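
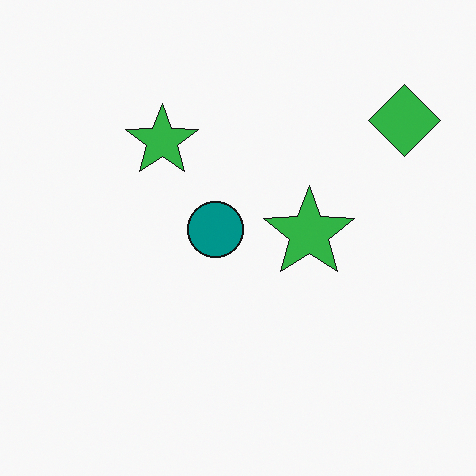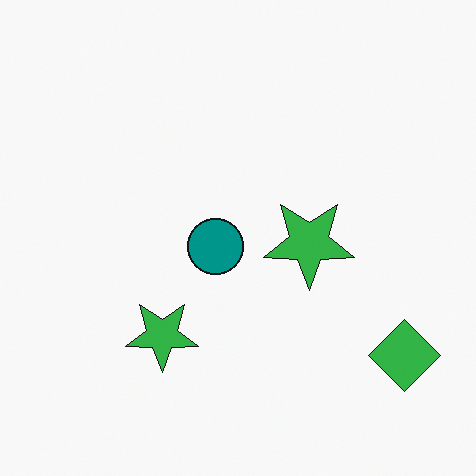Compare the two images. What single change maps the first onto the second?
Flipped vertically (top ↔ bottom).

The green diamond is in the top-right of the first image and the bottom-right of the second — shapes on opposite sides of the horizontal midline have swapped in a mirror flip.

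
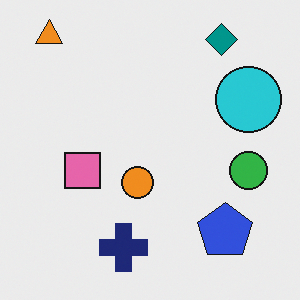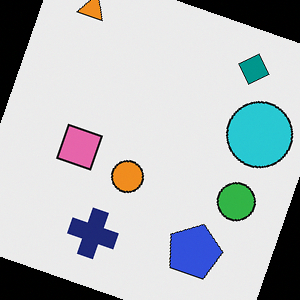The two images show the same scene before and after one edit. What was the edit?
The transformation is: rotated clockwise by a clearly visible amount.

Every shape is tilted by the same angle and the image corners show triangular fill wedges — a whole-image rotation by a non-right angle.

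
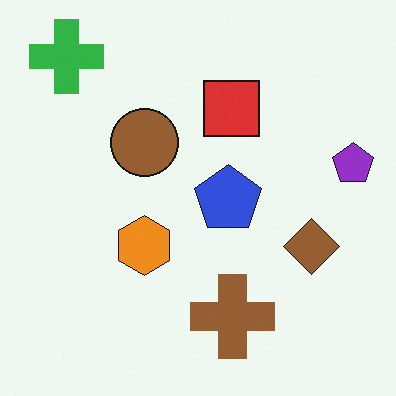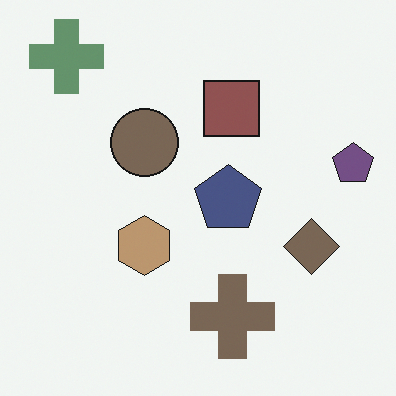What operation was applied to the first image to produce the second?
The transformation is: made much more muted (saturation change).

All colors are more muted and greyish — a global saturation change.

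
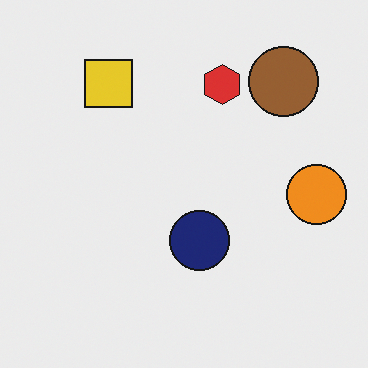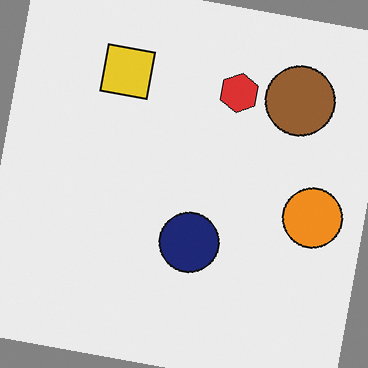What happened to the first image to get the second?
This is the original image rotated clockwise by a few degrees.

Every shape is tilted by the same angle and the image corners show triangular fill wedges — a whole-image rotation by a non-right angle.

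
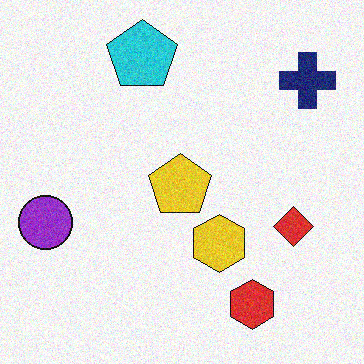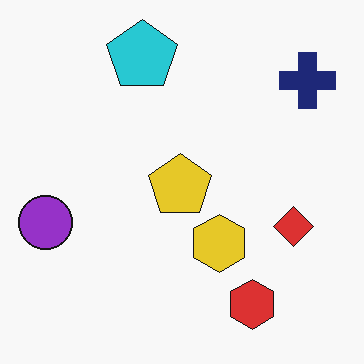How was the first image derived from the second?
Degraded with visible gaussian noise.

Random speckle covers the whole image, including the flat background.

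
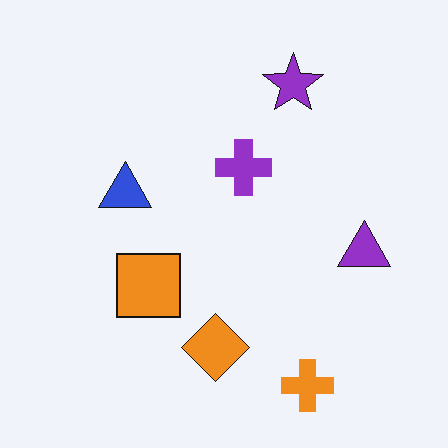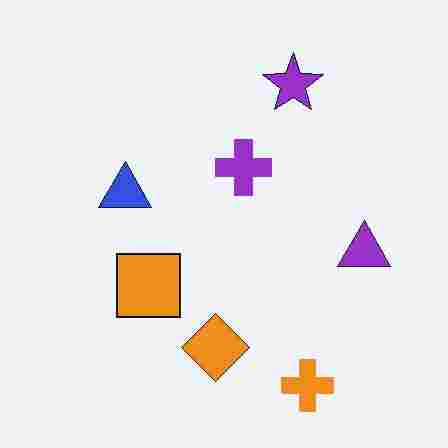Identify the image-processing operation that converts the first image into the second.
The image was degraded with heavy JPEG compression.

Blocky 8×8 compression artifacts appear around shape edges and the flat background shows ringing — characteristic JPEG degradation.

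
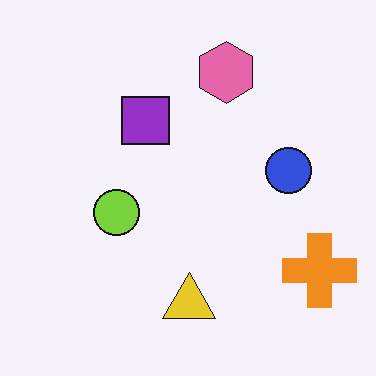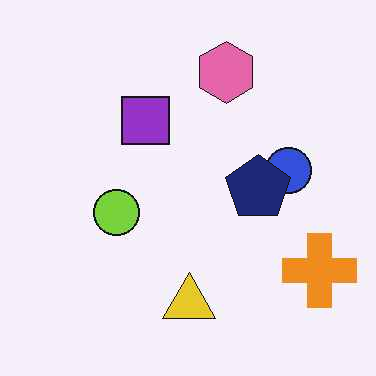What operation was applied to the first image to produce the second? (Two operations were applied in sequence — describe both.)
The image was given moderate JPEG compression, then overlaid with an additional navy pentagon.

Blocky 8×8 compression artifacts appear around shape edges and the flat background shows ringing — characteristic JPEG degradation. A navy pentagon appears in the second image that is absent from the first.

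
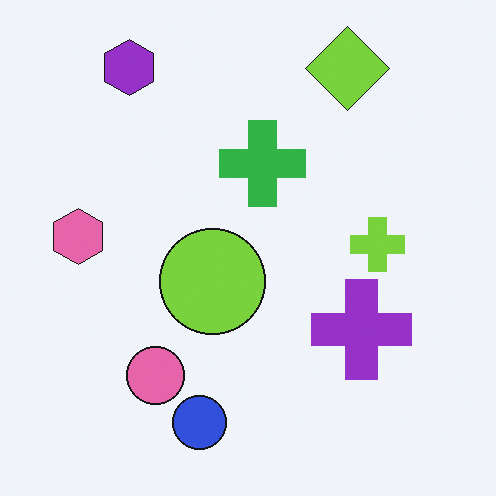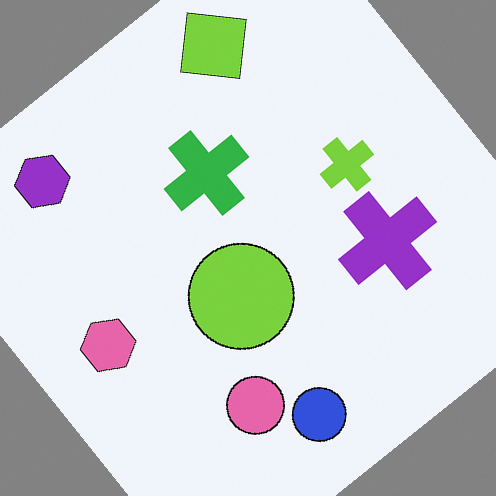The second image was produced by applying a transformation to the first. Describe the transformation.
The transformation is: rotated counter-clockwise by a large amount — several tens of degrees.

Every shape is tilted by the same angle and the image corners show triangular fill wedges — a whole-image rotation by a non-right angle.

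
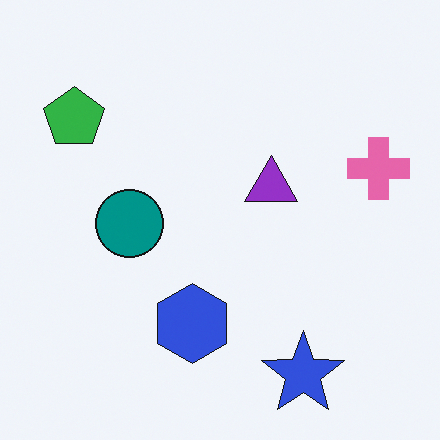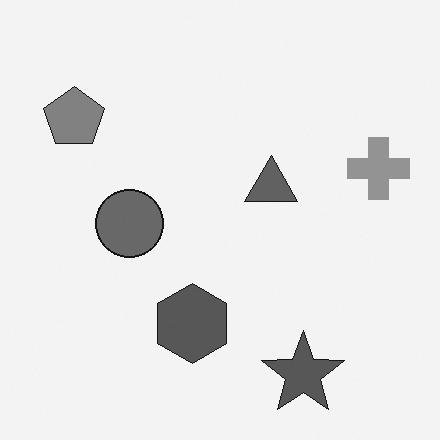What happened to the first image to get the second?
Converted to grayscale.

All color is removed — every shape is now a shade of grey.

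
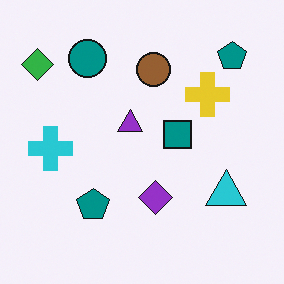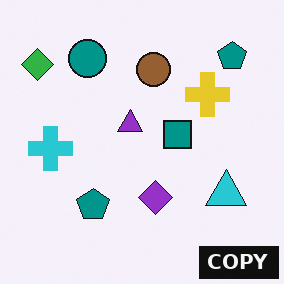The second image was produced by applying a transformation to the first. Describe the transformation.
The transformation is: watermarked with the text "COPY" in the lower-right corner.

A dark label reading "COPY" appears in the lower-right corner.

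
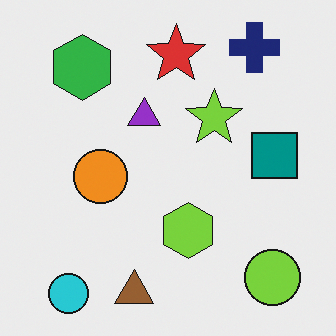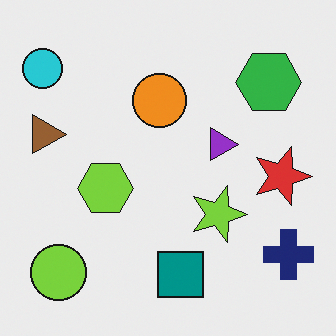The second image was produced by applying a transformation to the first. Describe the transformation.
The image was rotated 90° clockwise.

The cyan circle sits in the bottom-left of the first image and the top-left of the second — consistent with a whole-image 90° clockwise rotation.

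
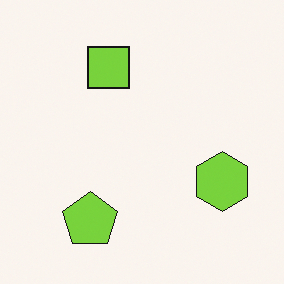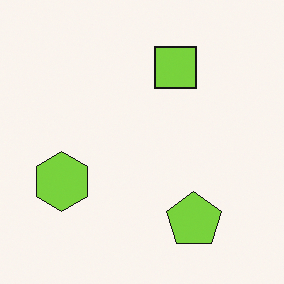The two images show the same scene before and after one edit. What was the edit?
The image was flipped horizontally (left ↔ right).

The lime hexagon is in the right of the first image and the left of the second — shapes on opposite sides of the vertical midline have swapped in a mirror flip.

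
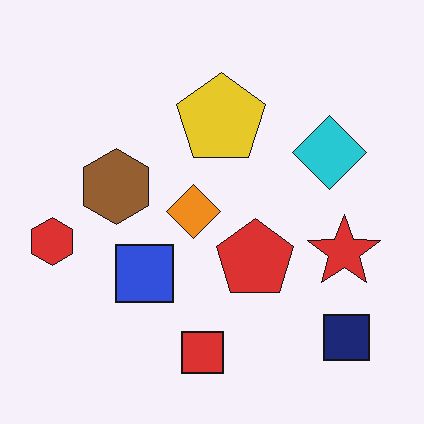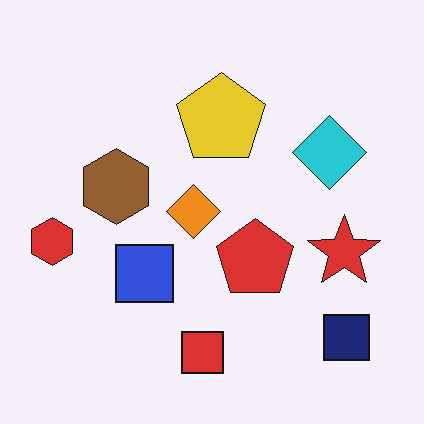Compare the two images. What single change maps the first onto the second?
This is the original image JPEG-compressed with visible artifacts.

Blocky 8×8 compression artifacts appear around shape edges and the flat background shows ringing — characteristic JPEG degradation.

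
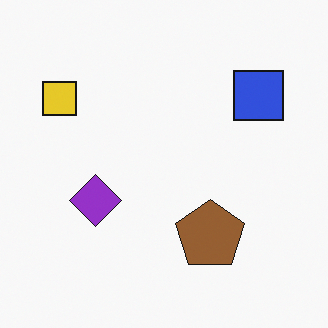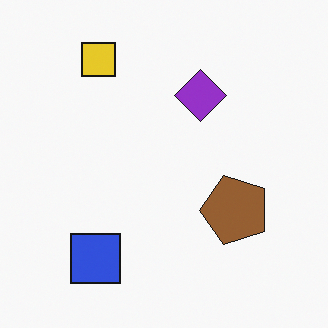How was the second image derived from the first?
The image was transposed (reflected across the top-left ↔ bottom-right diagonal).

Shapes have swapped their row and column positions — what was in the top-right is now in the bottom-left — a diagonal reflection.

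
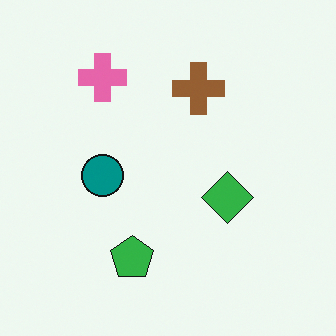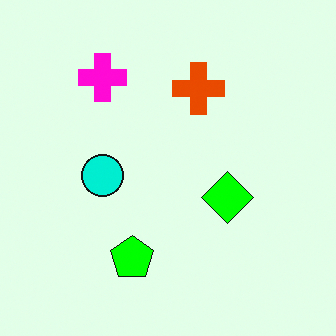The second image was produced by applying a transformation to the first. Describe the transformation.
This is the original image heavily oversaturated.

All colors are more vivid — a global saturation change.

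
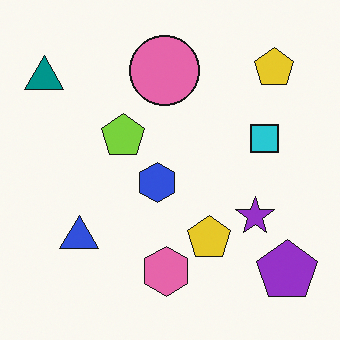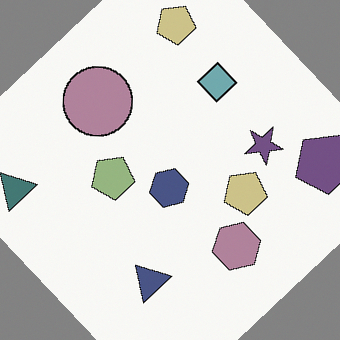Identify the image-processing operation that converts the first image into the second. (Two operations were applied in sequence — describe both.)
The image was rotated counter-clockwise by a large amount — several tens of degrees, then heavily desaturated.

Every shape is tilted by the same angle and the image corners show triangular fill wedges — a whole-image rotation by a non-right angle. All colors are more muted and greyish — a global saturation change.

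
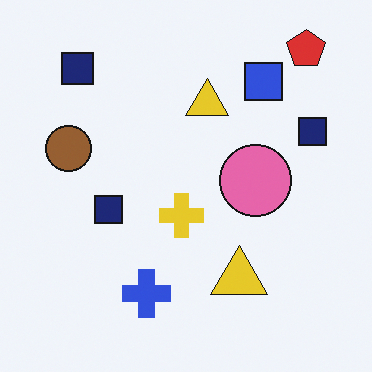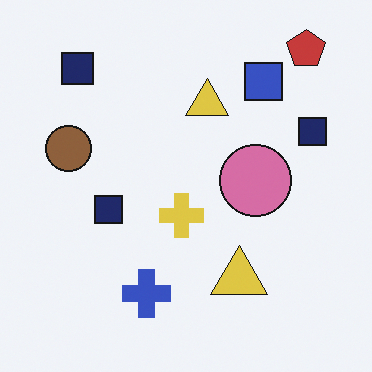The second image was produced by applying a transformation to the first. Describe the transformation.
The transformation is: slightly desaturated.

All colors are more muted and greyish — a global saturation change.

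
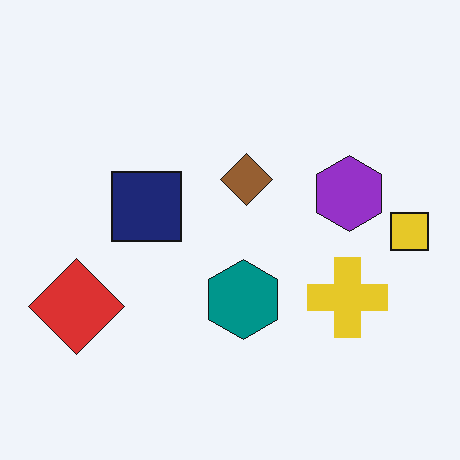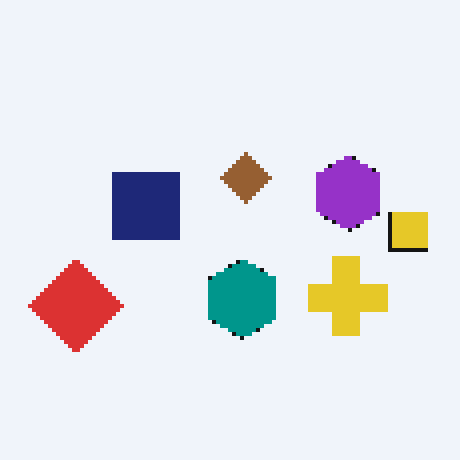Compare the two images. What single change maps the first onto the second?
The transformation is: lightly pixelated (a mild mosaic effect).

Shapes are reduced to large square blocks; fine edges and outlines are lost — a downscale-then-upscale (mosaic) effect.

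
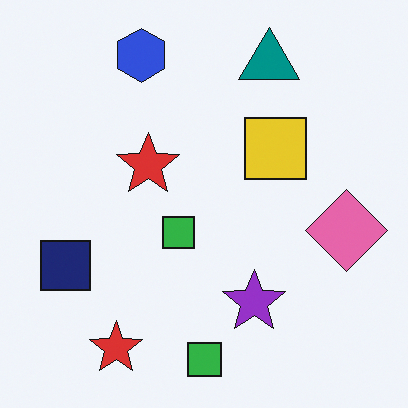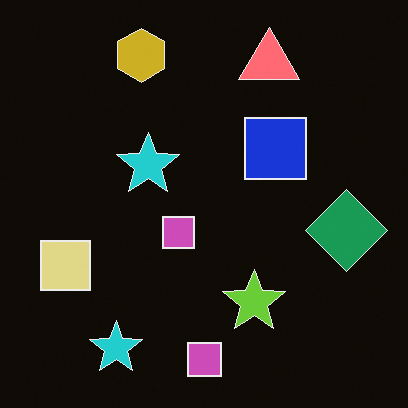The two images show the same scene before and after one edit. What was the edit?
This is the original image color-inverted (negative).

The light background has become dark and every shape's color is its complement — a photographic negative.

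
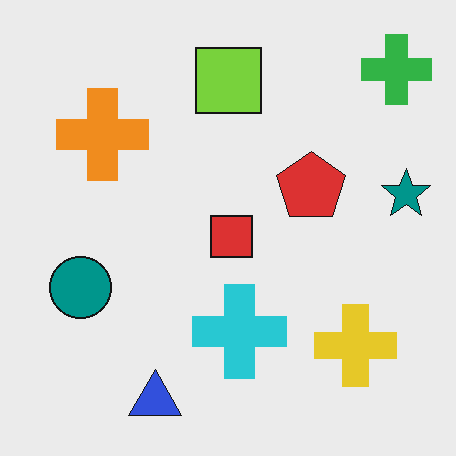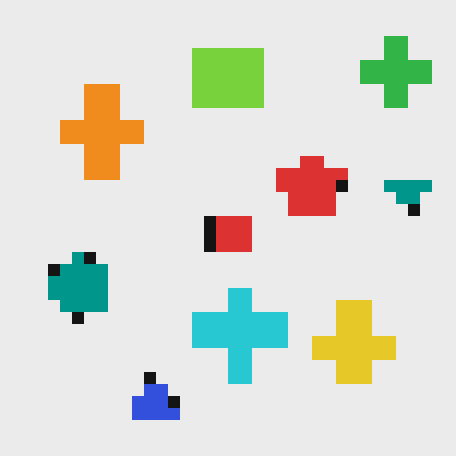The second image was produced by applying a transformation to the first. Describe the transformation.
The image was coarsely pixelated.

Shapes are reduced to large square blocks; fine edges and outlines are lost — a downscale-then-upscale (mosaic) effect.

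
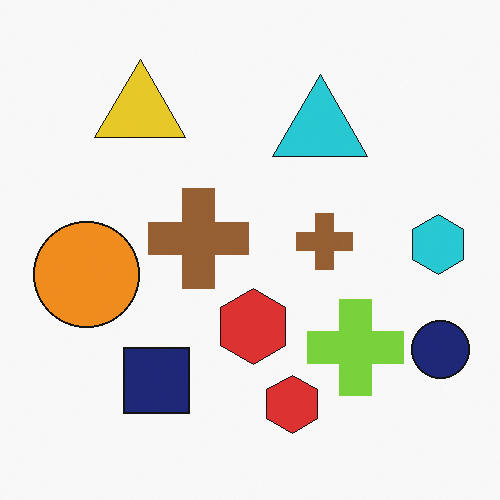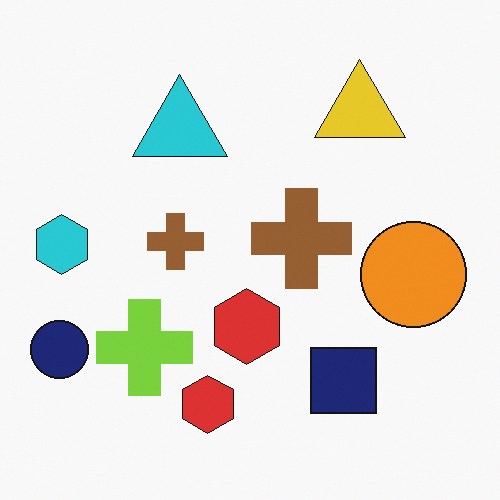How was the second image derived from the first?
The second image is the first flipped horizontally (left ↔ right).

The navy circle is in the bottom-right of the first image and the bottom-left of the second — shapes on opposite sides of the vertical midline have swapped in a mirror flip.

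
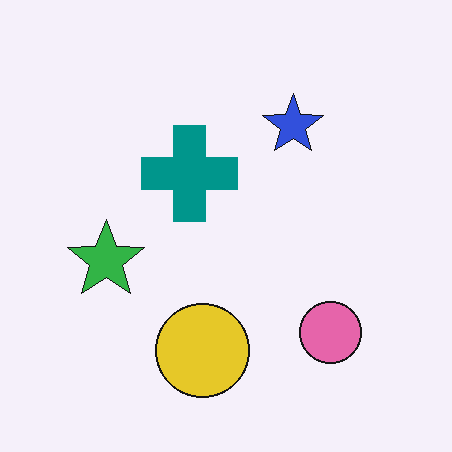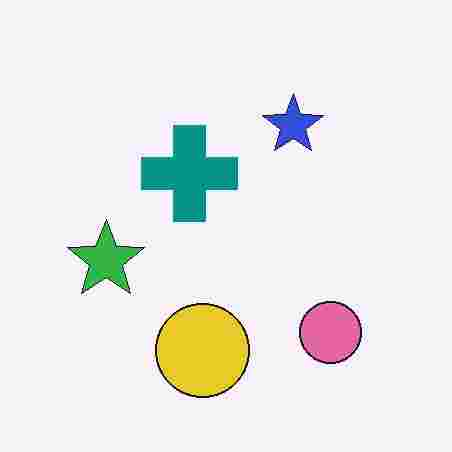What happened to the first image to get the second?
The second image is the first heavily JPEG-compressed with obvious blocking artifacts.

Blocky 8×8 compression artifacts appear around shape edges and the flat background shows ringing — characteristic JPEG degradation.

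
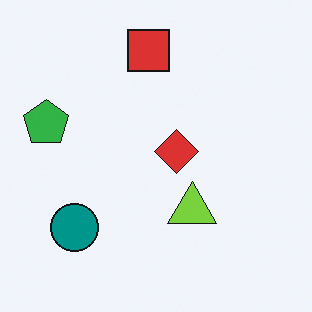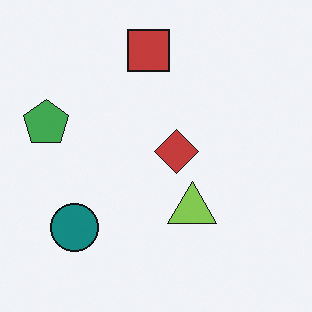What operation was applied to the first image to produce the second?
This is the original image slightly desaturated.

All colors are more muted and greyish — a global saturation change.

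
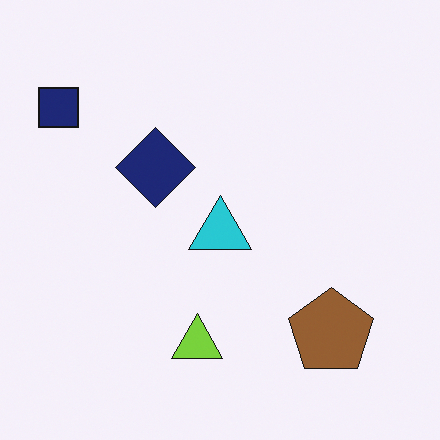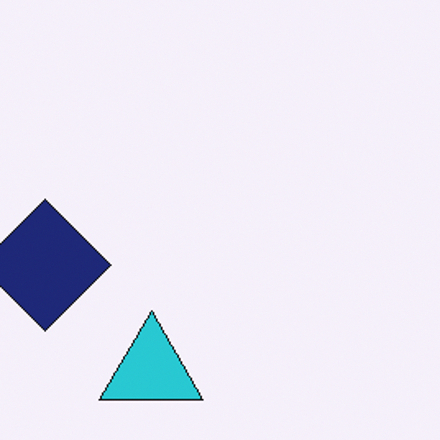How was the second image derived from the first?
The transformation is: cropped to a noticeably smaller region and rescaled.

The visible shapes are larger and the field of view is narrower; shapes near the original edges may be partly or wholly outside the frame — a crop-and-rescale.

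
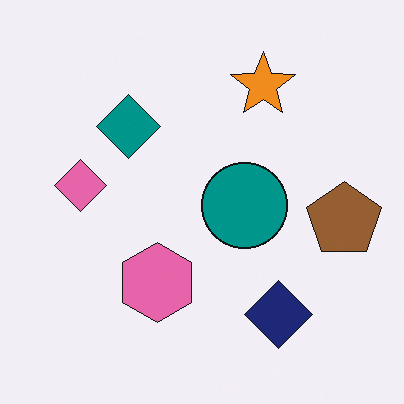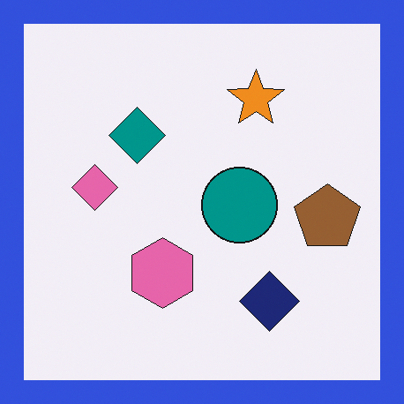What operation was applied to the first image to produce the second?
The image was framed with a blue border.

A solid blue frame runs around the edge of the second image, with the content slightly shrunk inside it.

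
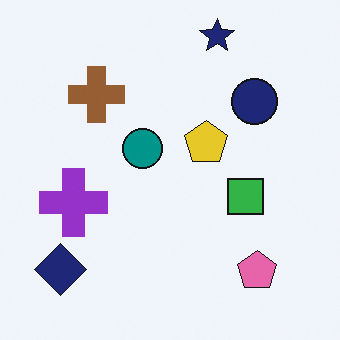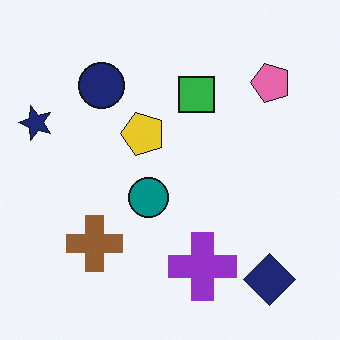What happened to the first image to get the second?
It was rotated 90° counter-clockwise.

The navy diamond sits in the bottom-left of the first image and the bottom-right of the second — consistent with a whole-image 90° counter-clockwise rotation.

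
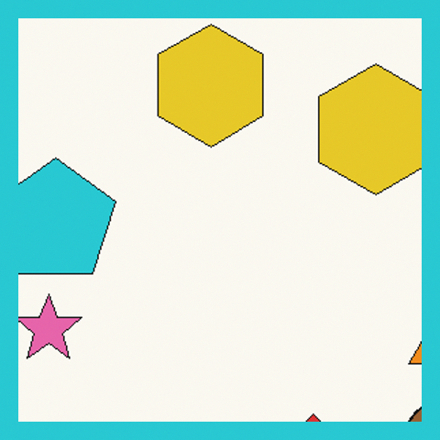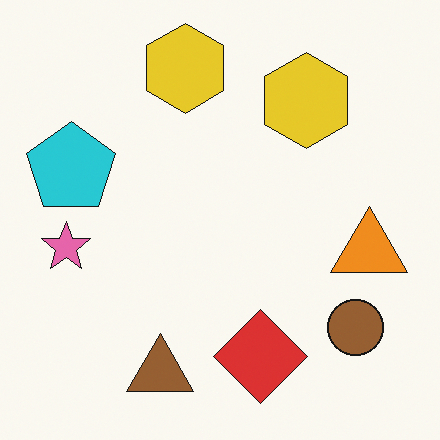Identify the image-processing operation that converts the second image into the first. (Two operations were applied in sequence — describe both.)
The transformation is: cropped slightly and scaled back up, then framed with a cyan border.

The visible shapes are larger and the field of view is narrower; shapes near the original edges may be partly or wholly outside the frame — a crop-and-rescale. A solid cyan frame runs around the edge of the first image, with the content slightly shrunk inside it.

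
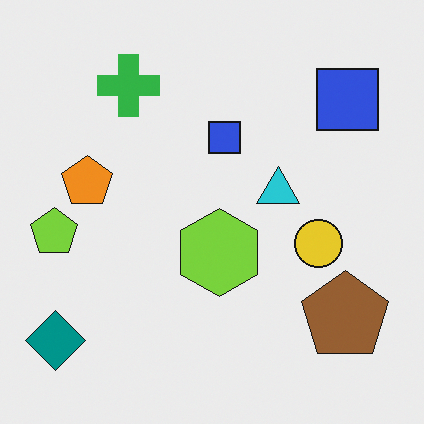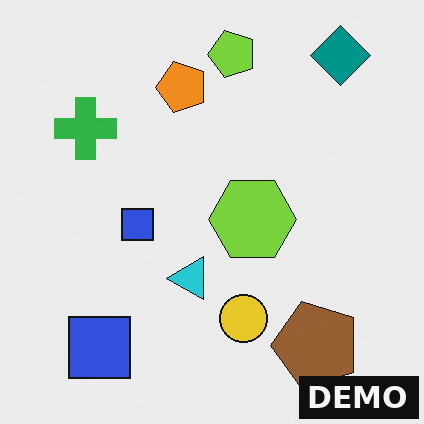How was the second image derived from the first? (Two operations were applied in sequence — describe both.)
The image was transposed (reflected across the top-left ↔ bottom-right diagonal), then watermarked with the text "DEMO" in the lower-right corner.

Shapes have swapped their row and column positions — what was in the top-right is now in the bottom-left — a diagonal reflection. A dark label reading "DEMO" appears in the lower-right corner.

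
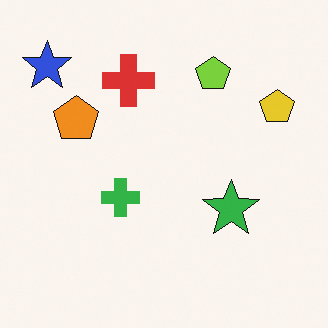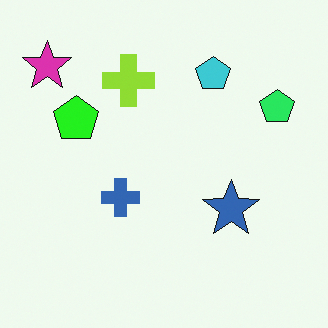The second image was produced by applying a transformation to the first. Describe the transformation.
It was hue-shifted by a moderate amount.

Every shape's color has rotated by the same amount around the hue wheel — a uniform hue shift.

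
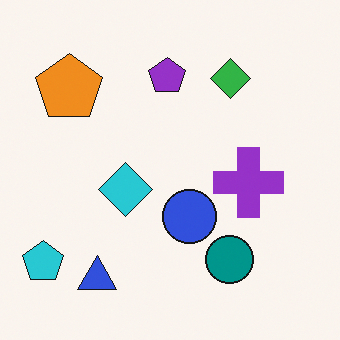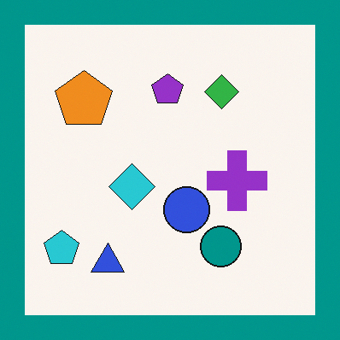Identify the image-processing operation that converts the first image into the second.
It was framed with a teal border.

A solid teal frame runs around the edge of the second image, with the content slightly shrunk inside it.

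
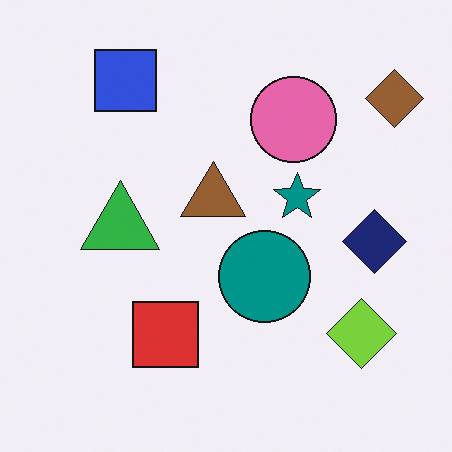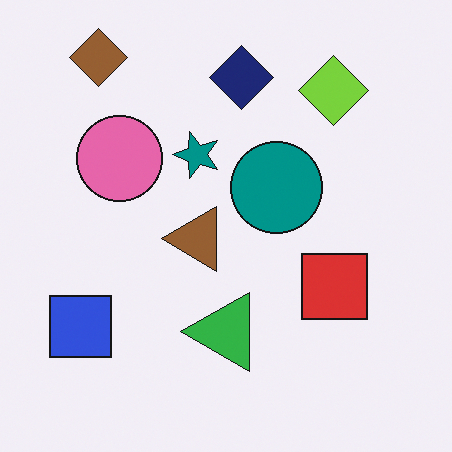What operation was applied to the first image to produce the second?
The image was rotated 90° counter-clockwise.

The brown diamond sits in the top-right of the first image and the top-left of the second — consistent with a whole-image 90° counter-clockwise rotation.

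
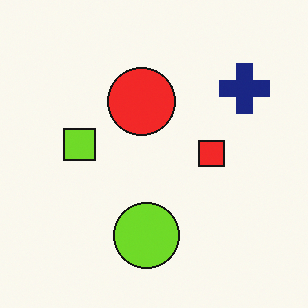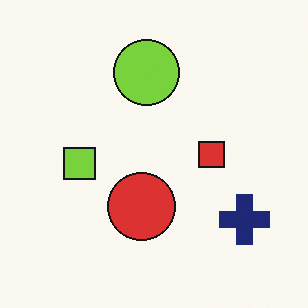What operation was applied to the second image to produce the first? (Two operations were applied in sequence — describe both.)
It was flipped vertically (top ↔ bottom), then slightly oversaturated.

The lime circle is in the top of the second image and the bottom of the first — shapes on opposite sides of the horizontal midline have swapped in a mirror flip. All colors are more vivid — a global saturation change.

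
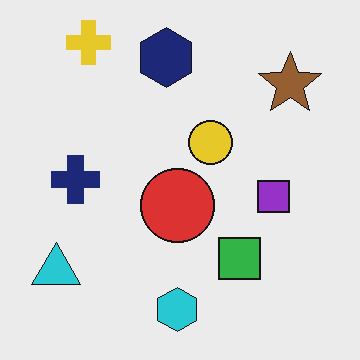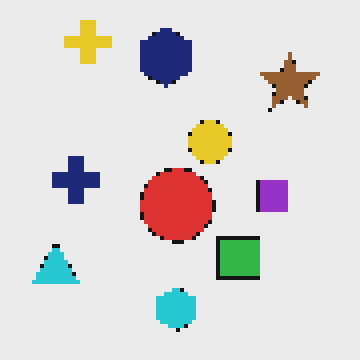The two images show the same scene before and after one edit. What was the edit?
The transformation is: lightly pixelated (a mild mosaic effect).

Shapes are reduced to large square blocks; fine edges and outlines are lost — a downscale-then-upscale (mosaic) effect.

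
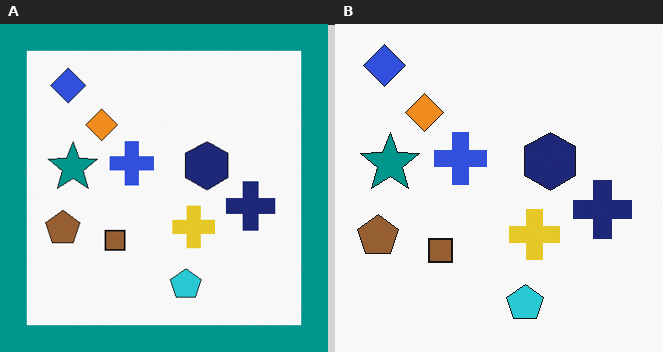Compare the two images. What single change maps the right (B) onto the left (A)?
The left (A) image is the right (B) framed with a teal border.

A solid teal frame runs around the edge of the left (A) image, with the content slightly shrunk inside it.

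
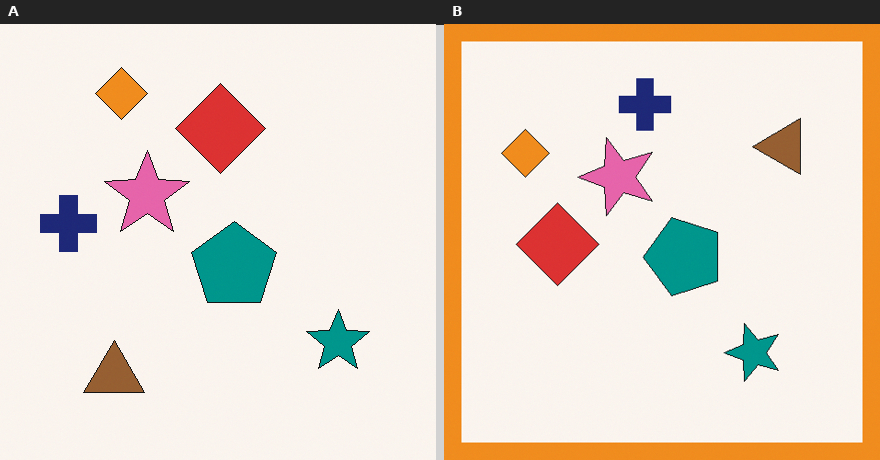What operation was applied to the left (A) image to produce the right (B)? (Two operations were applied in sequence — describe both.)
Transposed (reflected across the top-left ↔ bottom-right diagonal), then framed with a orange border.

Shapes have swapped their row and column positions — what was in the top-right is now in the bottom-left — a diagonal reflection. A solid orange frame runs around the edge of the right (B) image, with the content slightly shrunk inside it.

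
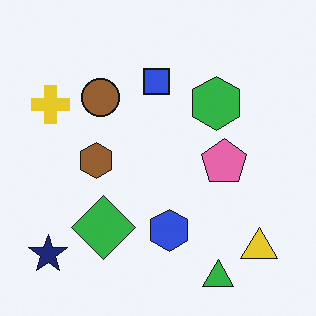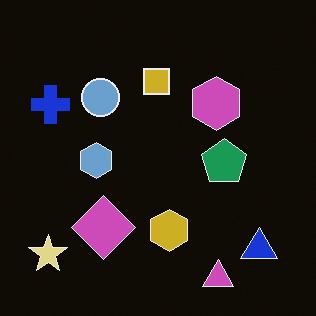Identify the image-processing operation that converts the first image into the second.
The image was color-inverted (negative).

The light background has become dark and every shape's color is its complement — a photographic negative.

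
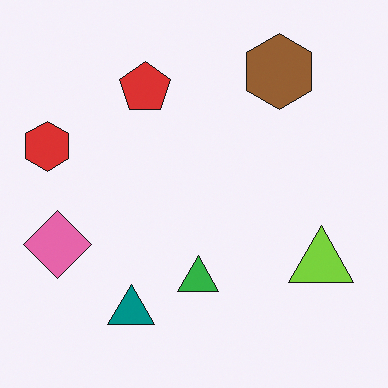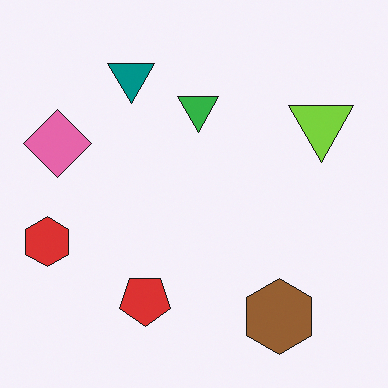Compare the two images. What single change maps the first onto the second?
It was flipped vertically (top ↔ bottom).

The brown hexagon is in the top-right of the first image and the bottom-right of the second — shapes on opposite sides of the horizontal midline have swapped in a mirror flip.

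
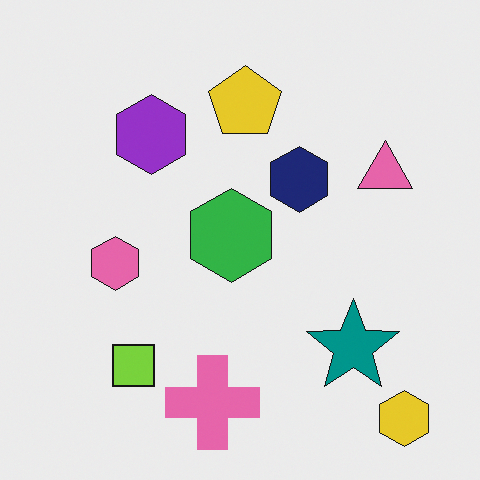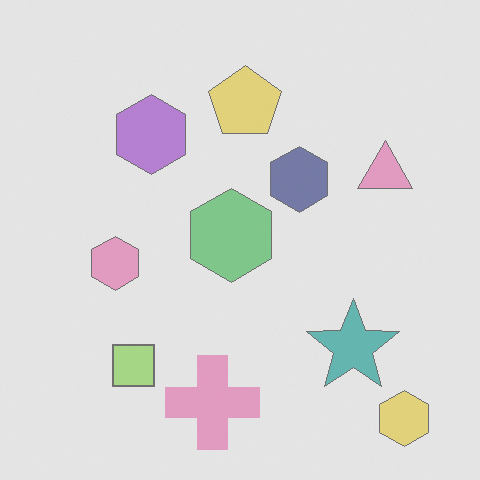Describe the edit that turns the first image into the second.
The image was washed out (contrast reduced).

Tones are pushed toward mid-grey across the whole image — a global contrast change.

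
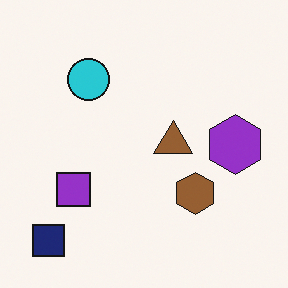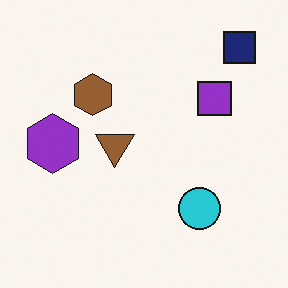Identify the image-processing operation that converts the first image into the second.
The second image is the first rotated 180°.

The navy square sits in the bottom-left of the first image and the top-right of the second — consistent with a whole-image 180° rotation.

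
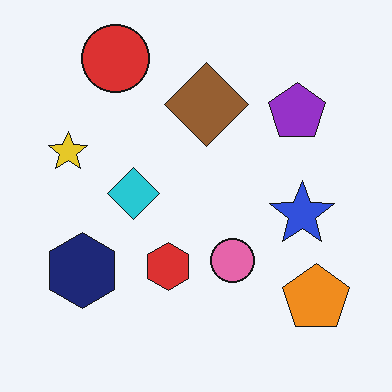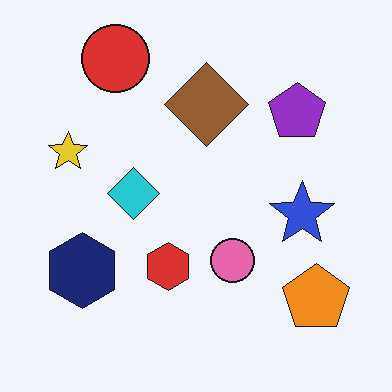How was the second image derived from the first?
This is the original image given moderate JPEG compression.

Blocky 8×8 compression artifacts appear around shape edges and the flat background shows ringing — characteristic JPEG degradation.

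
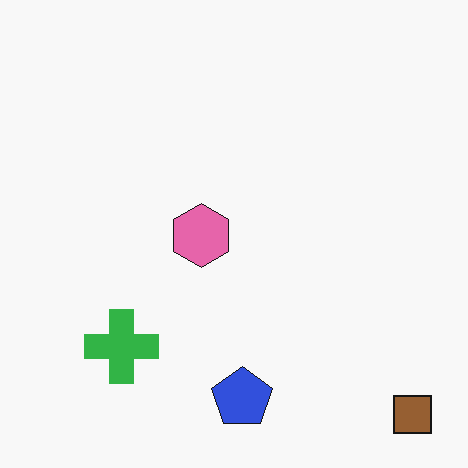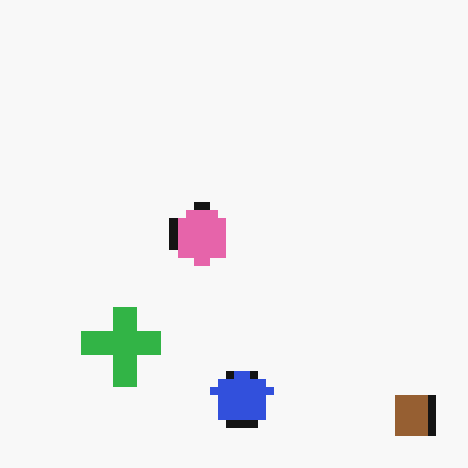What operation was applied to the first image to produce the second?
The image was pixelated into visible square blocks.

Shapes are reduced to large square blocks; fine edges and outlines are lost — a downscale-then-upscale (mosaic) effect.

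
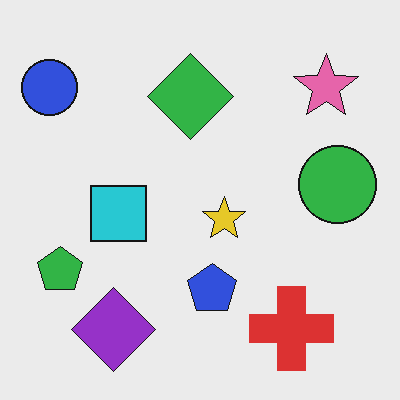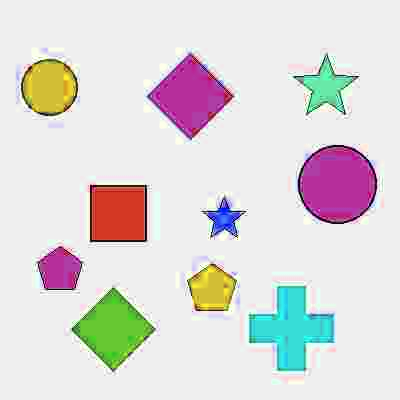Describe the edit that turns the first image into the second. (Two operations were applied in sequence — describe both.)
The second image is the first heavily JPEG-compressed with obvious blocking artifacts, then hue-shifted by a large amount.

Blocky 8×8 compression artifacts appear around shape edges and the flat background shows ringing — characteristic JPEG degradation. Every shape's color has rotated by the same amount around the hue wheel — a uniform hue shift.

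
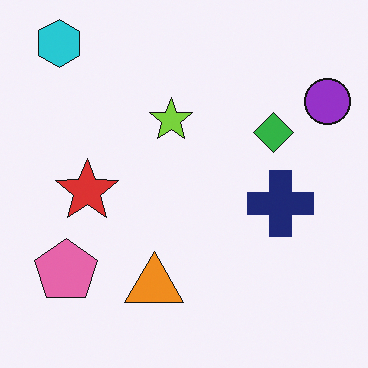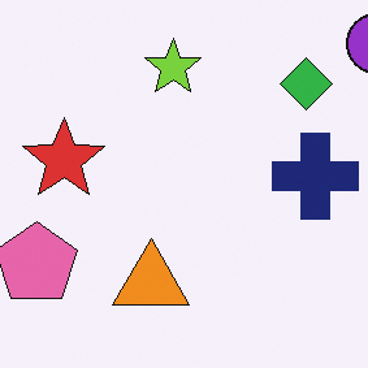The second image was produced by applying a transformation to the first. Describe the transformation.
The second image is the first cropped to a modestly smaller region and rescaled.

The visible shapes are larger and the field of view is narrower; shapes near the original edges may be partly or wholly outside the frame — a crop-and-rescale.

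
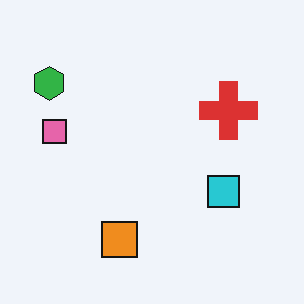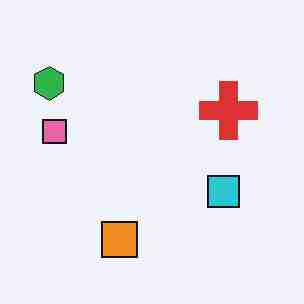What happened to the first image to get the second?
Degraded with heavy JPEG compression.

Blocky 8×8 compression artifacts appear around shape edges and the flat background shows ringing — characteristic JPEG degradation.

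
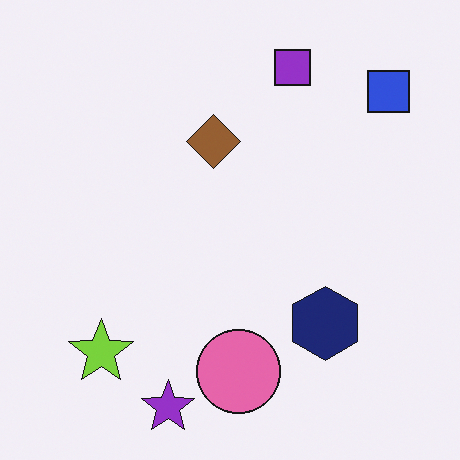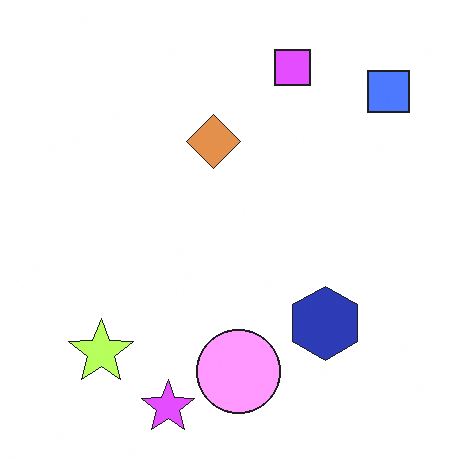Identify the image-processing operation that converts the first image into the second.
The image was substantially brightened.

Every pixel — background and shapes alike — is uniformly brightened.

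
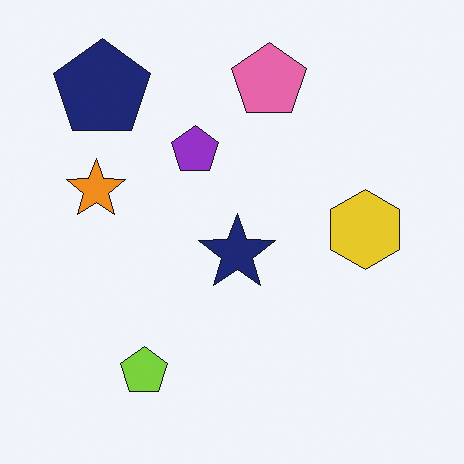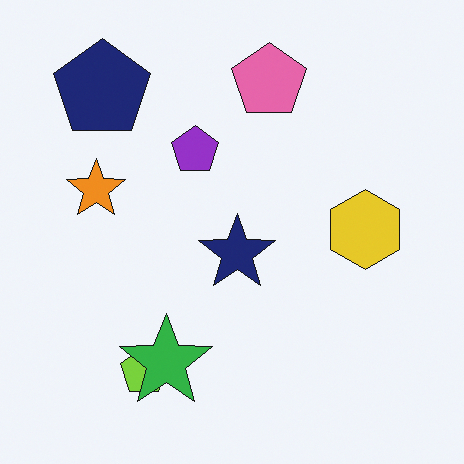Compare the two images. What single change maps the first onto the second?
This is the original image overlaid with an additional green star.

A green star appears in the second image that is absent from the first.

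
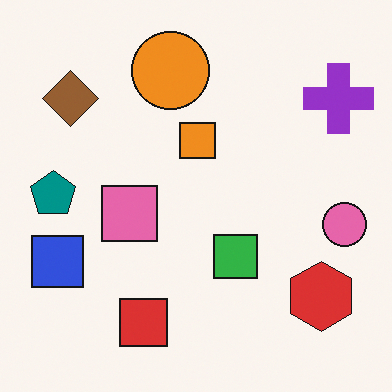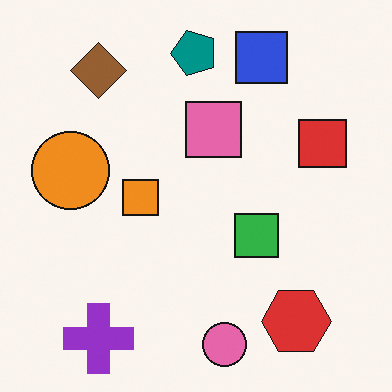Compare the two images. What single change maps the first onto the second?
The transformation is: transposed (reflected across the top-left ↔ bottom-right diagonal).

Shapes have swapped their row and column positions — what was in the top-right is now in the bottom-left — a diagonal reflection.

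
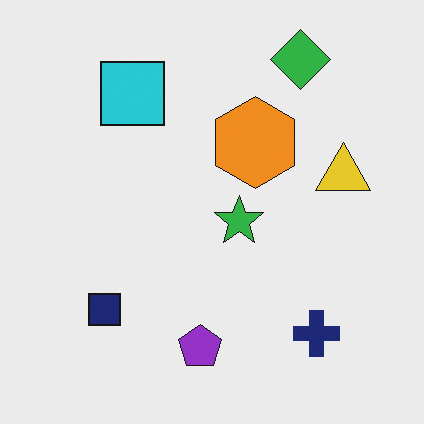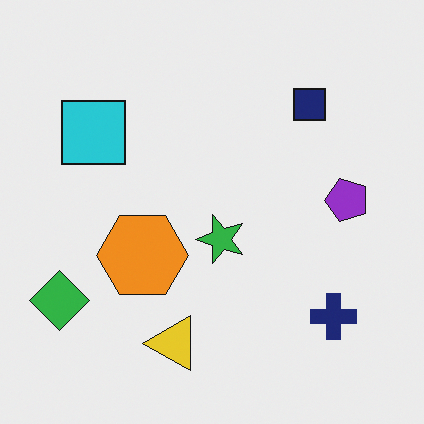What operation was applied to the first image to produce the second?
The image was transposed (reflected across the top-left ↔ bottom-right diagonal).

Shapes have swapped their row and column positions — what was in the top-right is now in the bottom-left — a diagonal reflection.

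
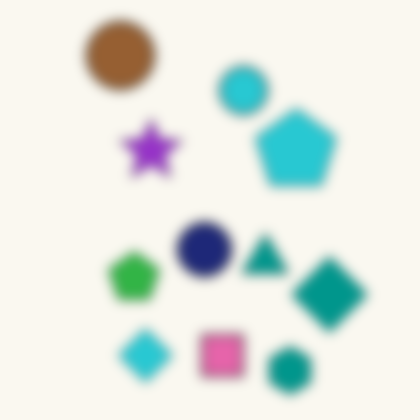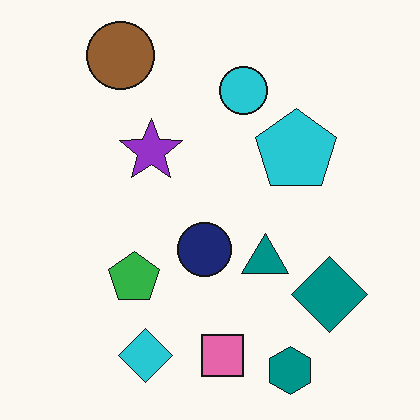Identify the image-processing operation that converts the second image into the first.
Heavily blurred.

Shape edges and outlines are uniformly softened across the whole image.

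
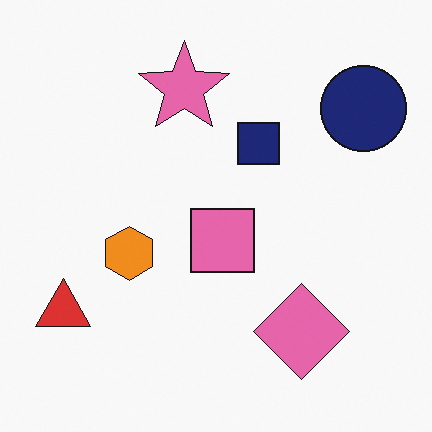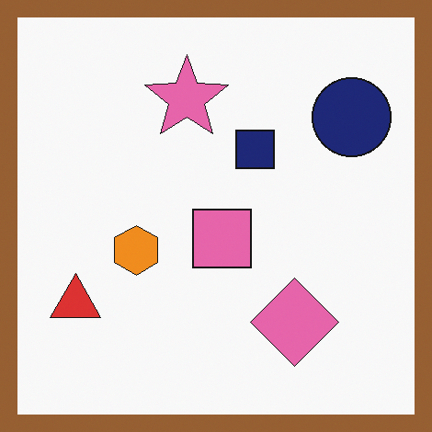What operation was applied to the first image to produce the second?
The second image is the first framed with a brown border.

A solid brown frame runs around the edge of the second image, with the content slightly shrunk inside it.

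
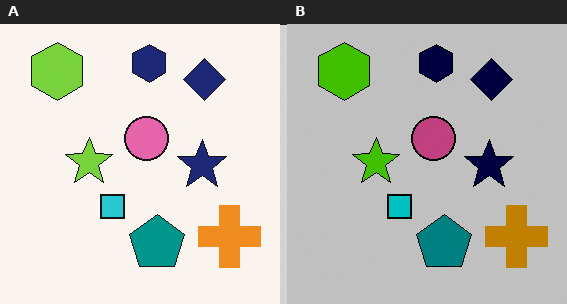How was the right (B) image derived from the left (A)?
The transformation is: heavily posterized to just a handful of flat colors.

Each flat color has snapped to a coarser quantized level — most visibly, the near-white background has dropped to a flat grey.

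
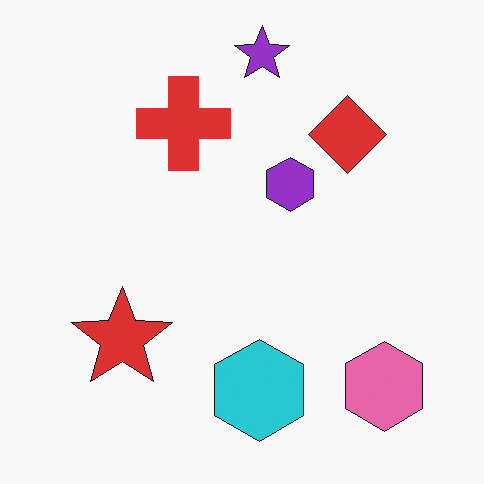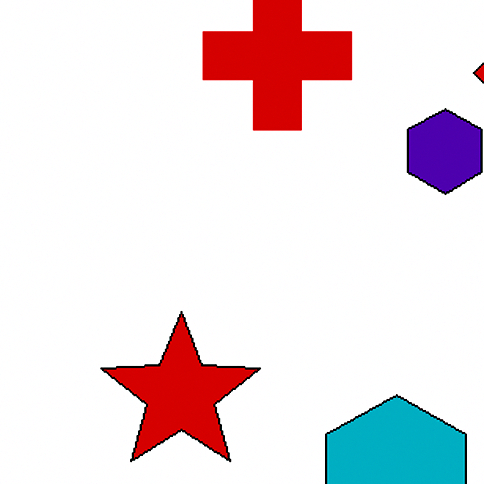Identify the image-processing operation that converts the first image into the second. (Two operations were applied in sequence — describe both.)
Cropped to a modestly smaller region and rescaled, then boosted in contrast.

The visible shapes are larger and the field of view is narrower; shapes near the original edges may be partly or wholly outside the frame — a crop-and-rescale. Tones are pushed away from mid-grey across the whole image — a global contrast change.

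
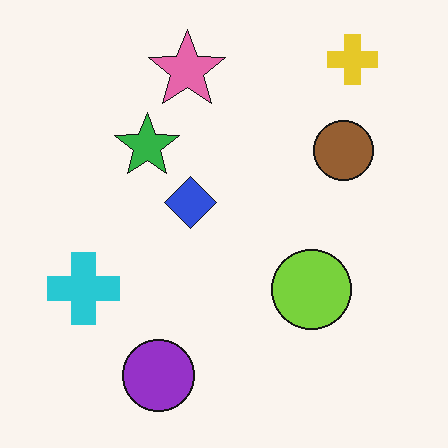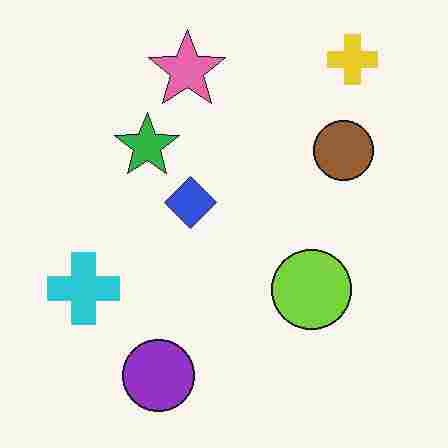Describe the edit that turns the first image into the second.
The image was degraded with heavy JPEG compression.

Blocky 8×8 compression artifacts appear around shape edges and the flat background shows ringing — characteristic JPEG degradation.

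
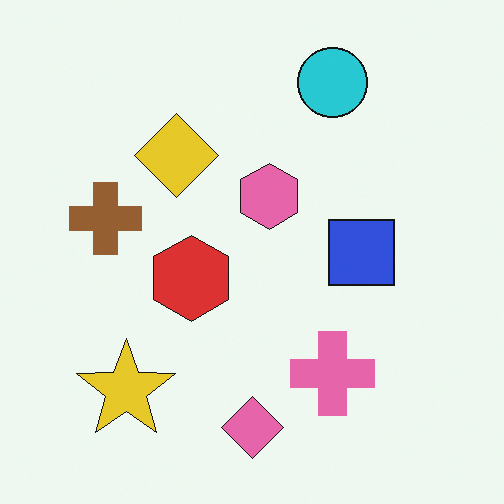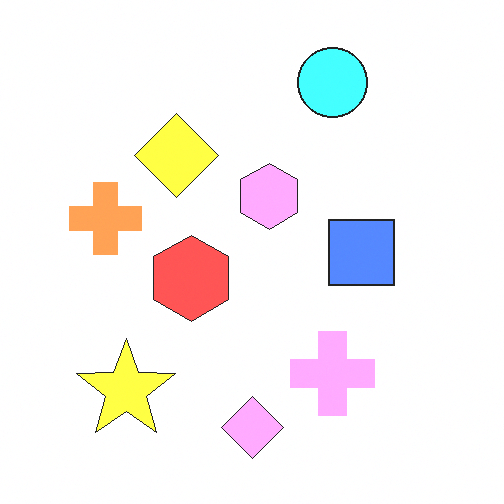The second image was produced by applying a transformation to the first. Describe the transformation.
This is the original image brightened a lot.

Every pixel — background and shapes alike — is uniformly brightened.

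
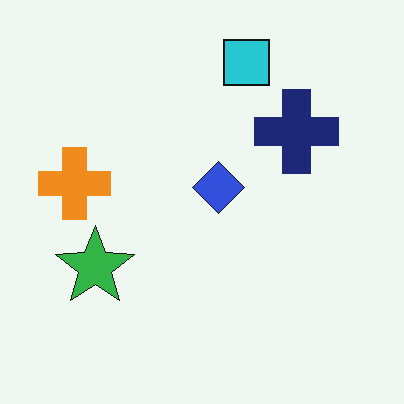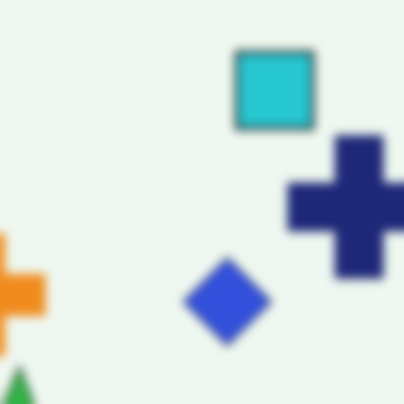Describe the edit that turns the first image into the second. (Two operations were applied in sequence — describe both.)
The second image is the first cropped tightly and scaled back up, then noticeably gaussian-blurred.

The visible shapes are larger and the field of view is narrower; shapes near the original edges may be partly or wholly outside the frame — a crop-and-rescale. Shape edges and outlines are uniformly softened across the whole image.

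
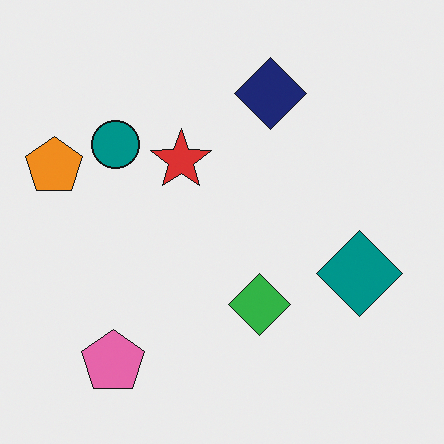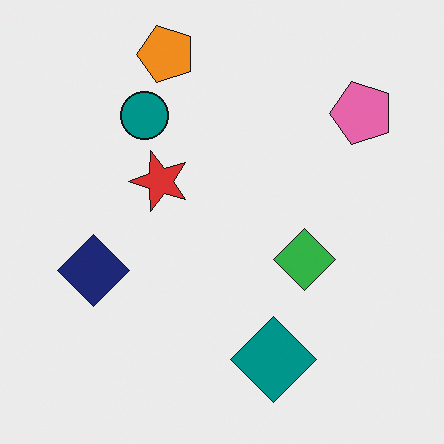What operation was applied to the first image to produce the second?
The second image is the first transposed (reflected across the top-left ↔ bottom-right diagonal).

Shapes have swapped their row and column positions — what was in the top-right is now in the bottom-left — a diagonal reflection.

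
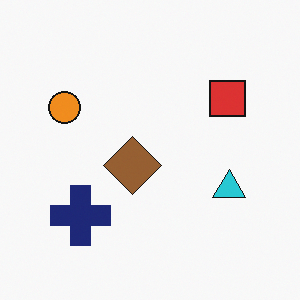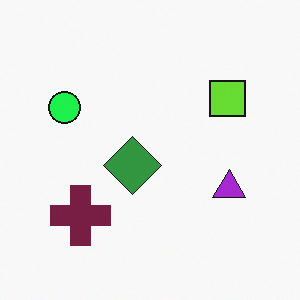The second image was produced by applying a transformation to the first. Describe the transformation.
The second image is the first hue-shifted by a moderate amount.

Every shape's color has rotated by the same amount around the hue wheel — a uniform hue shift.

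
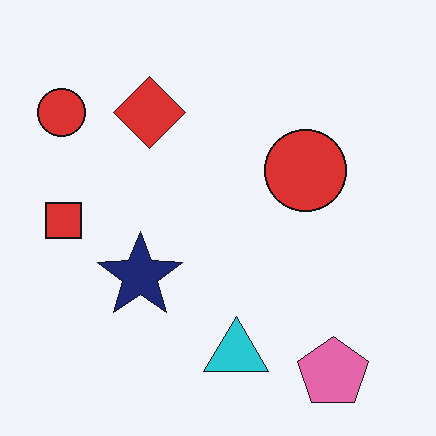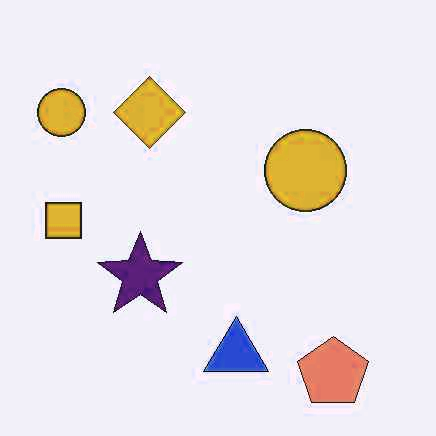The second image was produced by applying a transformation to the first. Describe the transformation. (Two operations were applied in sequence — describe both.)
Given moderate JPEG compression, then hue-shifted by a small amount.

Blocky 8×8 compression artifacts appear around shape edges and the flat background shows ringing — characteristic JPEG degradation. Every shape's color has rotated by the same amount around the hue wheel — a uniform hue shift.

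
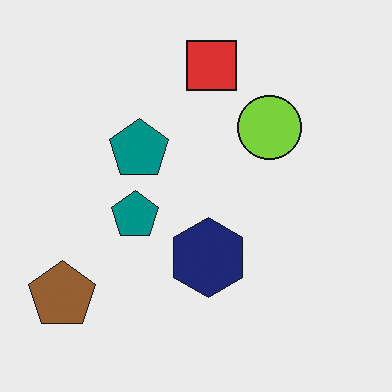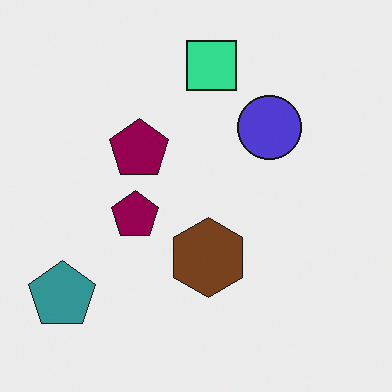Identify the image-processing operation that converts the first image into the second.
The second image is the first hue-shifted through roughly a third of the color wheel.

Every shape's color has rotated by the same amount around the hue wheel — a uniform hue shift.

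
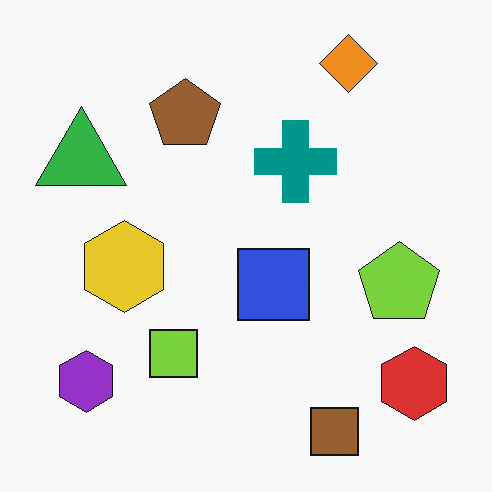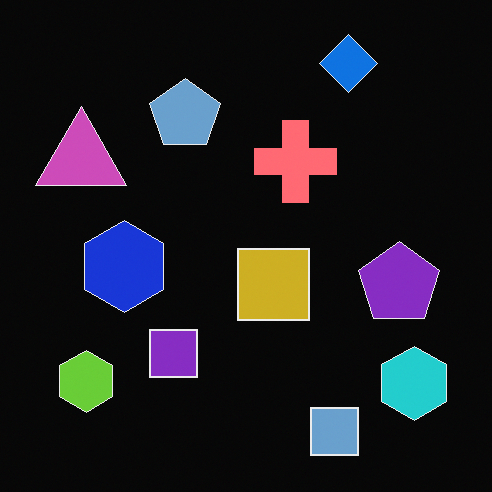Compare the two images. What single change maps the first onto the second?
Color-inverted (negative).

The light background has become dark and every shape's color is its complement — a photographic negative.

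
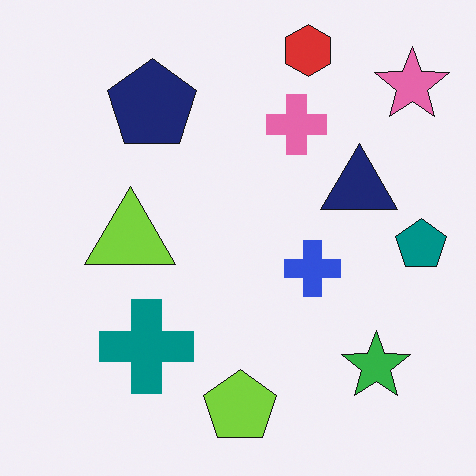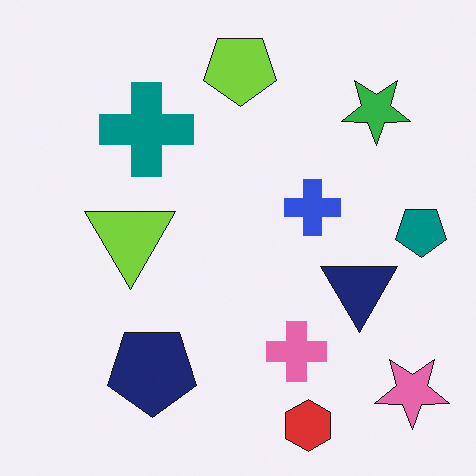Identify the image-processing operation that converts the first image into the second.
The image was flipped vertically (top ↔ bottom).

The red hexagon is in the top of the first image and the bottom of the second — shapes on opposite sides of the horizontal midline have swapped in a mirror flip.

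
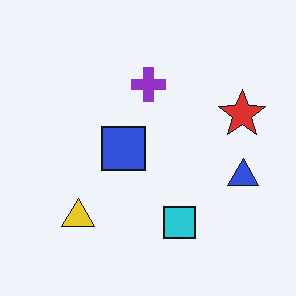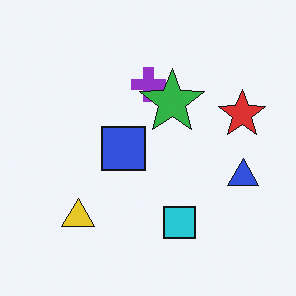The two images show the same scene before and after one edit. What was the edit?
Overlaid with an additional green star.

A green star appears in the second image that is absent from the first.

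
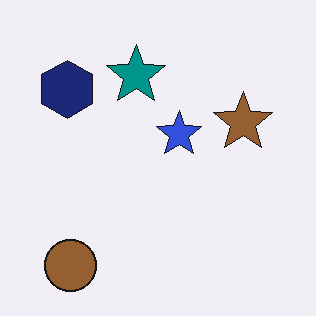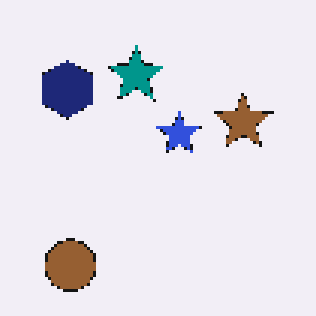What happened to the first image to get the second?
The second image is the first mildly pixelated.

Shapes are reduced to large square blocks; fine edges and outlines are lost — a downscale-then-upscale (mosaic) effect.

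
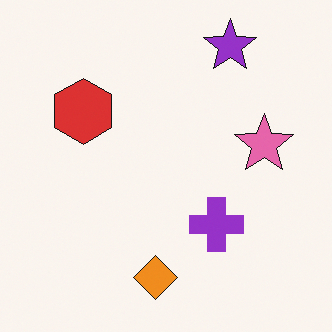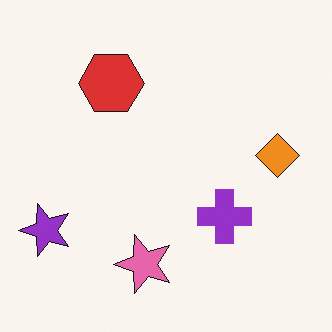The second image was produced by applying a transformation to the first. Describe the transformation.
The image was transposed (reflected across the top-left ↔ bottom-right diagonal).

Shapes have swapped their row and column positions — what was in the top-right is now in the bottom-left — a diagonal reflection.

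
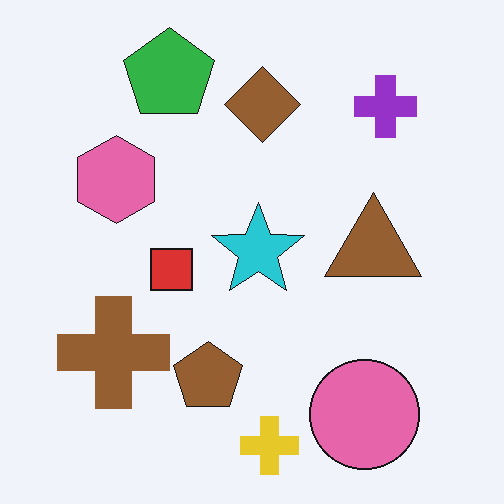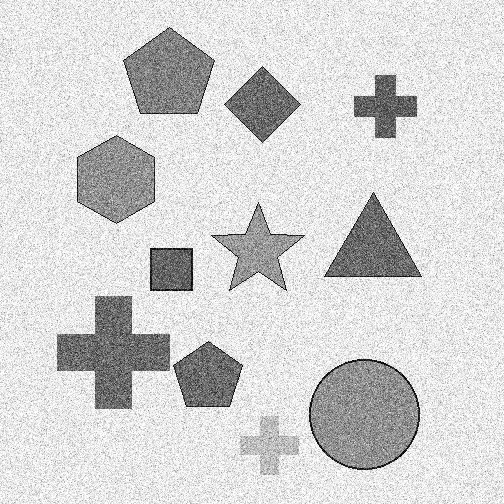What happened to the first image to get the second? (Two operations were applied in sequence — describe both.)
The transformation is: degraded with heavy additive noise, then converted to grayscale.

Random speckle covers the whole image, including the flat background. All color is removed — every shape is now a shade of grey.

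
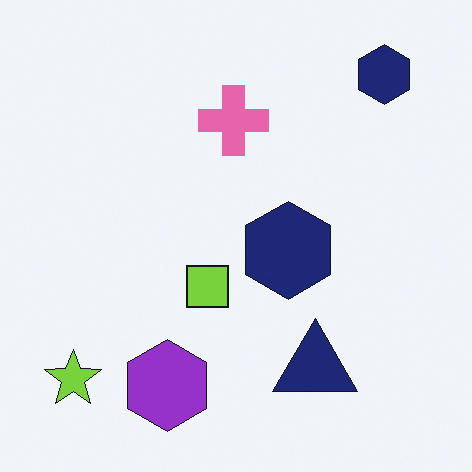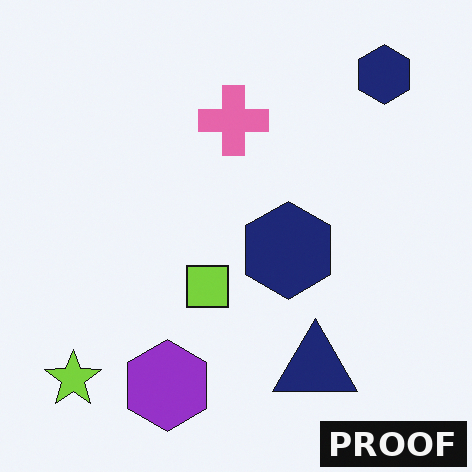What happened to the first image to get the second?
The image was watermarked with the text "PROOF" in the lower-right corner.

A dark label reading "PROOF" appears in the lower-right corner.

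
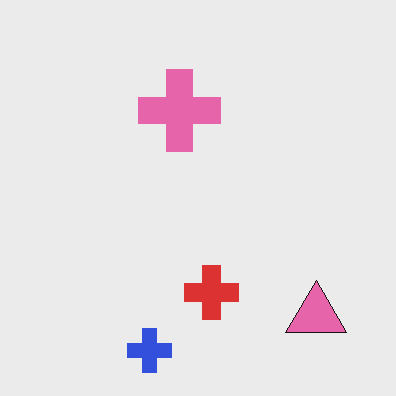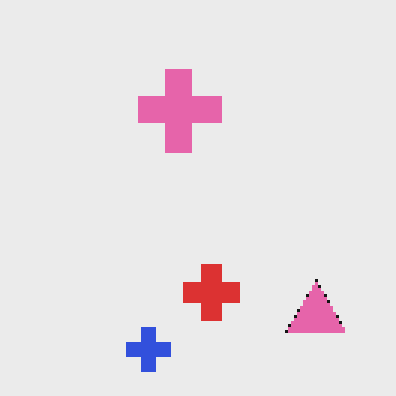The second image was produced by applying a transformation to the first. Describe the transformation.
The second image is the first lightly pixelated (a mild mosaic effect).

Shapes are reduced to large square blocks; fine edges and outlines are lost — a downscale-then-upscale (mosaic) effect.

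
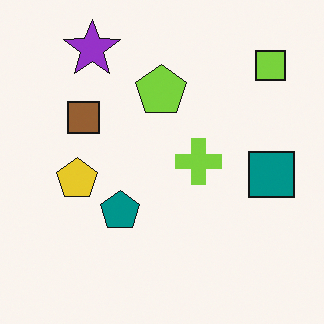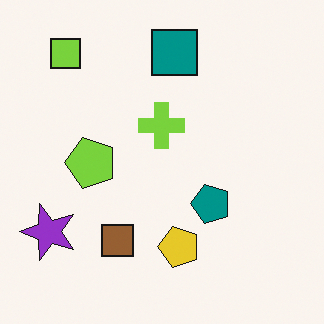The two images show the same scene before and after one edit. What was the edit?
The image was rotated 90° counter-clockwise.

The lime square sits in the top-right of the first image and the top-left of the second — consistent with a whole-image 90° counter-clockwise rotation.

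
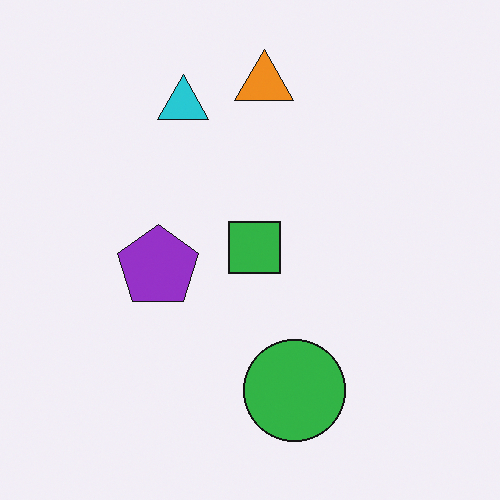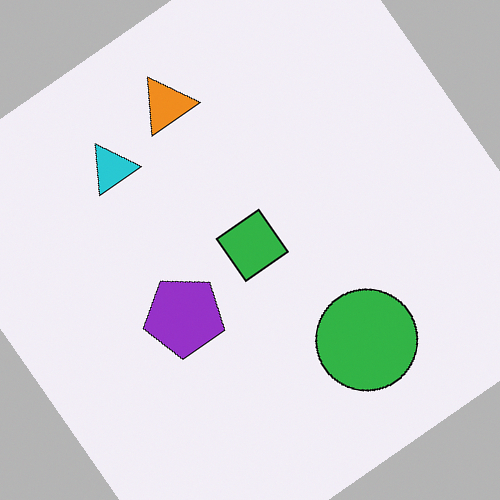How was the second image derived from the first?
The image was rotated counter-clockwise by a large amount — several tens of degrees.

Every shape is tilted by the same angle and the image corners show triangular fill wedges — a whole-image rotation by a non-right angle.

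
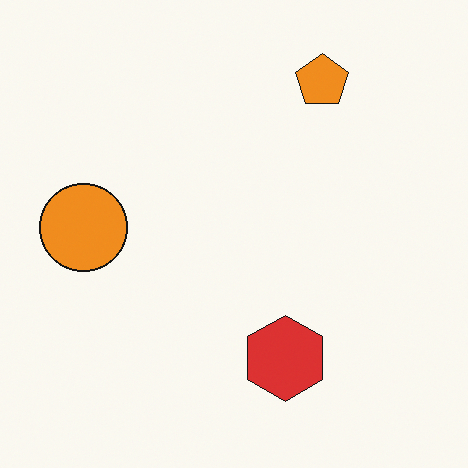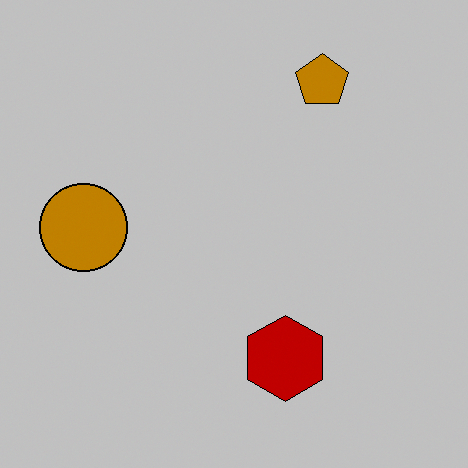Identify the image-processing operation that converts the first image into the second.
Aggressively posterized.

Each flat color has snapped to a coarser quantized level — most visibly, the near-white background has dropped to a flat grey.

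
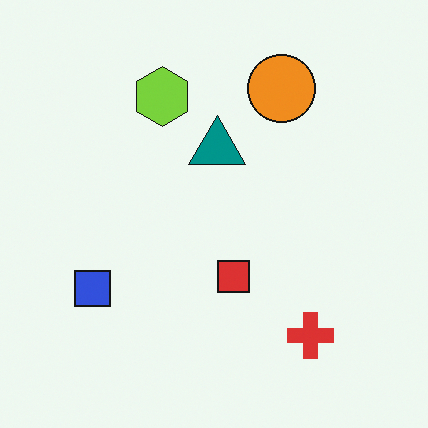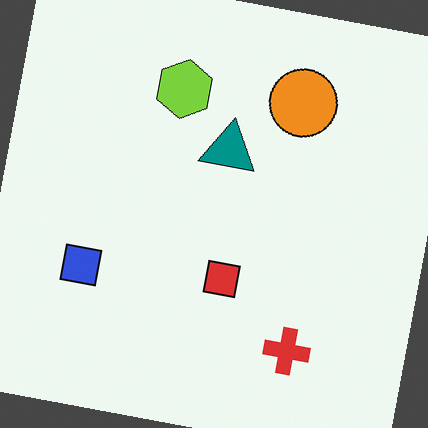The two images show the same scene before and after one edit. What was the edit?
Rotated clockwise by a slight angle.

Every shape is tilted by the same angle and the image corners show triangular fill wedges — a whole-image rotation by a non-right angle.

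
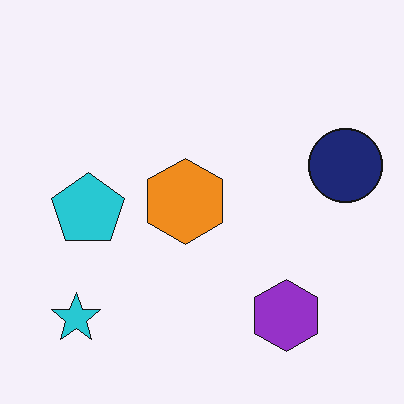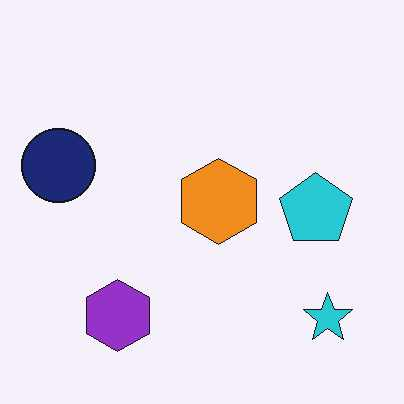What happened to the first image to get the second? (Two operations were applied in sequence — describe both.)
The image was flipped horizontally (left ↔ right), then given moderate JPEG compression.

The navy circle is in the right of the first image and the left of the second — shapes on opposite sides of the vertical midline have swapped in a mirror flip. Blocky 8×8 compression artifacts appear around shape edges and the flat background shows ringing — characteristic JPEG degradation.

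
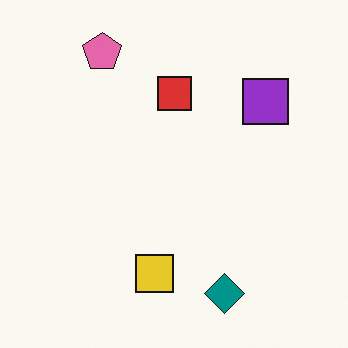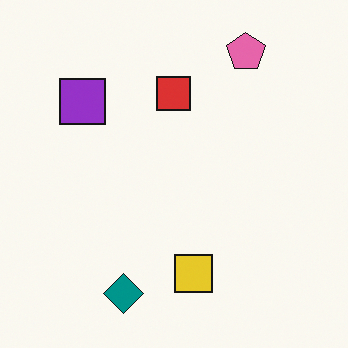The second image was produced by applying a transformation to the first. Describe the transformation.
The transformation is: flipped horizontally (left ↔ right).

The purple square is in the top-right of the first image and the top-left of the second — shapes on opposite sides of the vertical midline have swapped in a mirror flip.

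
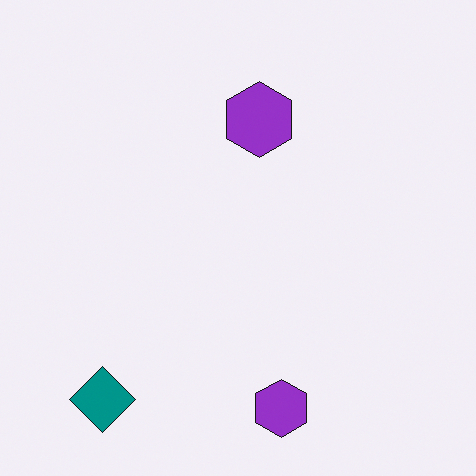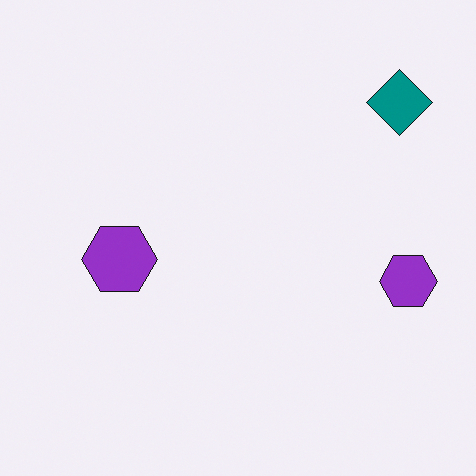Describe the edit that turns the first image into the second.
This is the original image transposed (reflected across the top-left ↔ bottom-right diagonal).

Shapes have swapped their row and column positions — what was in the top-right is now in the bottom-left — a diagonal reflection.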